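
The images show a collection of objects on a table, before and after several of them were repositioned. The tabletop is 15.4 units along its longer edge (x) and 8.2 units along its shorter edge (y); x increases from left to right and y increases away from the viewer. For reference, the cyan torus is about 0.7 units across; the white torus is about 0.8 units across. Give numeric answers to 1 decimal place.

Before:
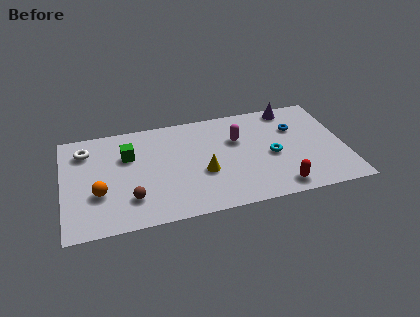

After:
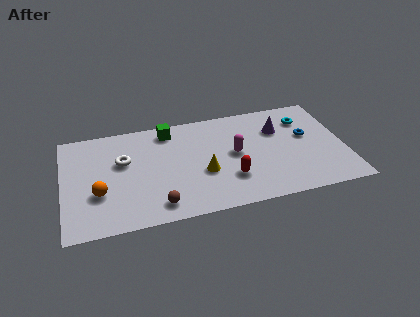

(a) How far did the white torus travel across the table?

2.4

From (1.3, 6.4) to (3.3, 5.1), the white torus covered √(2.0² + 1.3²) ≈ 2.4 units.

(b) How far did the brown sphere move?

1.6

The brown sphere was near (3.6, 2.1) before and (5.0, 1.3) after, so it travelled √(1.4² + 0.8²) ≈ 1.6 units.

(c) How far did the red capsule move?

2.9

The red capsule moved from about (11.6, 1.1) to (9.0, 2.4), a distance of √(2.6² + 1.3²) ≈ 2.9.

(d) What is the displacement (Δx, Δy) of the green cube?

(2.3, 1.5)

The green cube was at about (3.6, 5.5) and moved to about (5.9, 7.0).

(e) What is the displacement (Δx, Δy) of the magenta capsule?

(-0.2, -1.1)

From the two frames, the magenta capsule sits at roughly (9.6, 5.4) before and (9.4, 4.3) after.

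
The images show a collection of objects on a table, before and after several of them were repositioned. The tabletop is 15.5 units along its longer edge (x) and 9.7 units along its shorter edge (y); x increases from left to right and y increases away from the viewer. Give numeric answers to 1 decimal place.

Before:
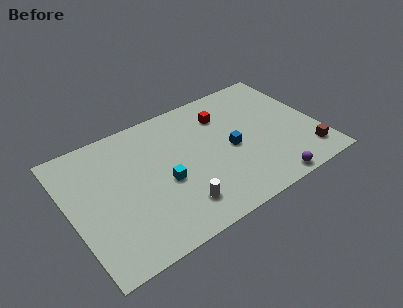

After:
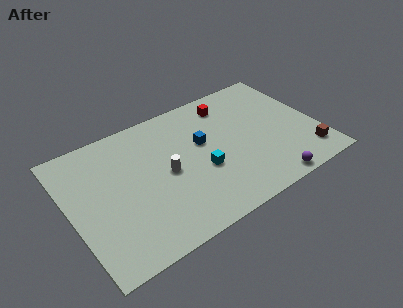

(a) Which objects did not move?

the brown cube and the purple sphere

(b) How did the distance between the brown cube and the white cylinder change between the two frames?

+0.8

The distance was about 8.2 in the first image and 9.0 in the second, so they moved 0.8 units further apart.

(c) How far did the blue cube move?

2.1

The blue cube was near (10.0, 4.5) before and (8.4, 5.8) after, so it travelled √(1.6² + 1.3²) ≈ 2.1 units.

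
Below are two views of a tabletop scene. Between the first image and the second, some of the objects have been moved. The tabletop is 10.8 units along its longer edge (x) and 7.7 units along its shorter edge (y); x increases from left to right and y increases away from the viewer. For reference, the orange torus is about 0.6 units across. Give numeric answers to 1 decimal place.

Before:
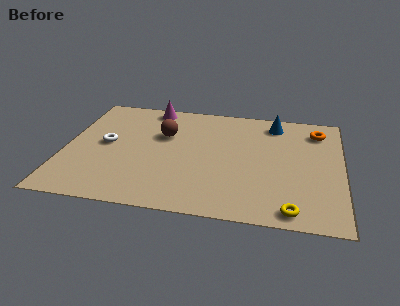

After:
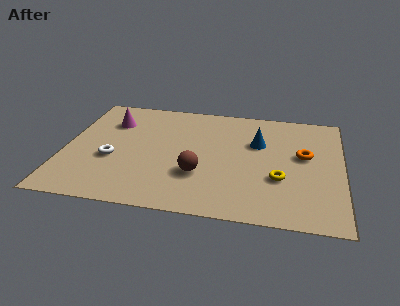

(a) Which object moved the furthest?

the brown sphere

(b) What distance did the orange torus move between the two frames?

1.9

The orange torus moved from about (9.8, 6.2) to (9.3, 4.4), a distance of √(0.5² + 1.8²) ≈ 1.9.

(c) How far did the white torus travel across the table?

1.0

The white torus was near (1.6, 4.0) before and (1.9, 3.0) after, so it travelled √(0.3² + 1.0²) ≈ 1.0 units.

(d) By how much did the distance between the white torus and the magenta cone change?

-0.7

Before: roughly 3.3 units apart; after: 2.6. That's 0.7 units closer together.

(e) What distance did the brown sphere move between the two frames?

2.9

The brown sphere moved from about (3.8, 5.0) to (5.3, 2.5), a distance of √(1.5² + 2.5²) ≈ 2.9.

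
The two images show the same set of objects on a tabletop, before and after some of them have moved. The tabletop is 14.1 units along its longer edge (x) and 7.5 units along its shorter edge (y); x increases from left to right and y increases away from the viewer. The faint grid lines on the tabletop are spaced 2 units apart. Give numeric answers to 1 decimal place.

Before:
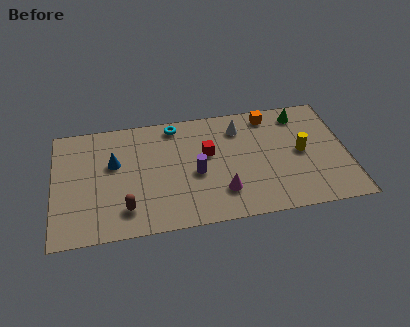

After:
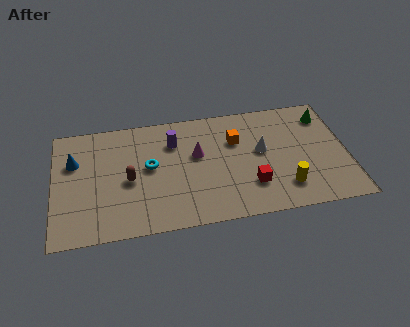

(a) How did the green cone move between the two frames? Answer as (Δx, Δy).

(1.2, -0.3)

The green cone started near (12.0, 6.3) and ended near (13.2, 6.0).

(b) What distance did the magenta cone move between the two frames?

2.8

The magenta cone was near (8.0, 1.9) before and (6.9, 4.5) after, so it travelled √(1.1² + 2.6²) ≈ 2.8 units.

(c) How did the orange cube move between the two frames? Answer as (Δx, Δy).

(-1.7, -1.4)

The orange cube started near (10.5, 6.5) and ended near (8.8, 5.1).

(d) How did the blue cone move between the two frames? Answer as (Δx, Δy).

(-1.9, 0.4)

The blue cone started near (2.9, 4.6) and ended near (1.0, 5.0).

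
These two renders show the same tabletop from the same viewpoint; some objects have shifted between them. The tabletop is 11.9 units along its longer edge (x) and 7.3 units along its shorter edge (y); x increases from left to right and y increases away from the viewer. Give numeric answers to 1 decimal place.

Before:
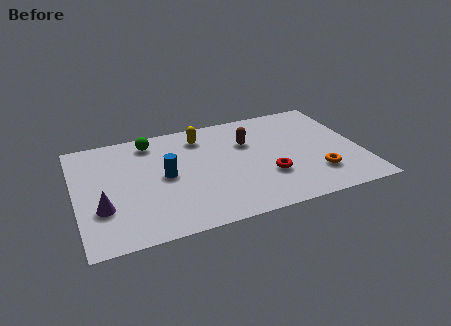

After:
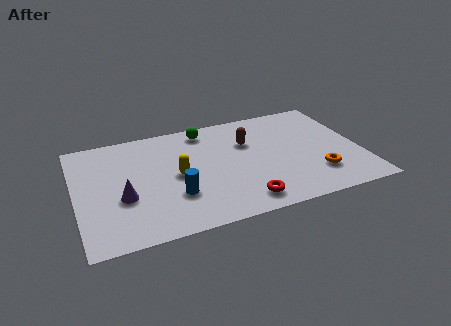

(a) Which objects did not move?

the brown capsule and the orange torus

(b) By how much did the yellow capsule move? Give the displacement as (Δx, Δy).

(-1.2, -2.3)

The yellow capsule started near (5.4, 5.9) and ended near (4.2, 3.6).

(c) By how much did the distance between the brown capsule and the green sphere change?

-2.0

Before: roughly 4.2 units apart; after: 2.2. That's 2.0 units closer together.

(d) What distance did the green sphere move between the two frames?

2.3

The green sphere was near (3.3, 6.2) before and (5.6, 6.3) after, so it travelled √(2.3² + 0.1²) ≈ 2.3 units.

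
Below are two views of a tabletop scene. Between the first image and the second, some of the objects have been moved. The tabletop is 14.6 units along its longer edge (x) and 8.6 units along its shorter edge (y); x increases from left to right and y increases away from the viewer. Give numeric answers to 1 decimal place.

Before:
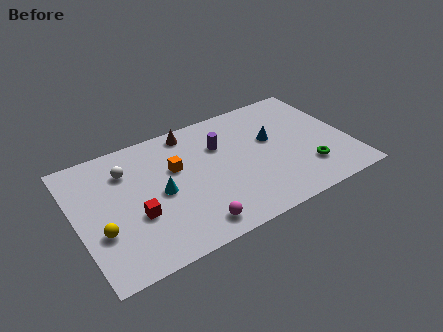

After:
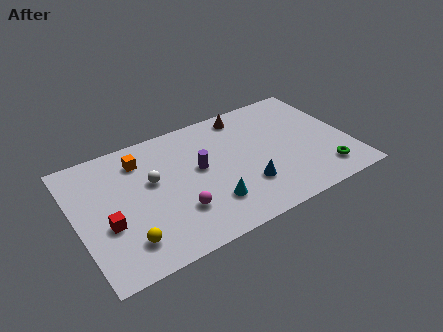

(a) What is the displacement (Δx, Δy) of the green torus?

(0.8, -0.6)

From the two frames, the green torus sits at roughly (12.1, 2.2) before and (12.9, 1.6) after.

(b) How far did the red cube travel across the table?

1.5

The red cube was near (3.0, 3.2) before and (1.5, 3.3) after, so it travelled √(1.5² + 0.1²) ≈ 1.5 units.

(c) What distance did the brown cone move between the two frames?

3.0

The brown cone was near (6.5, 7.6) before and (9.5, 7.5) after, so it travelled √(3.0² + 0.1²) ≈ 3.0 units.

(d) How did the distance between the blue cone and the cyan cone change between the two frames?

-4.3

They were about 6.3 units apart before and 2.0 after — 4.3 units closer together.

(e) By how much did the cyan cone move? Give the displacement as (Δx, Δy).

(2.4, -1.9)

From the two frames, the cyan cone sits at roughly (4.4, 4.1) before and (6.8, 2.2) after.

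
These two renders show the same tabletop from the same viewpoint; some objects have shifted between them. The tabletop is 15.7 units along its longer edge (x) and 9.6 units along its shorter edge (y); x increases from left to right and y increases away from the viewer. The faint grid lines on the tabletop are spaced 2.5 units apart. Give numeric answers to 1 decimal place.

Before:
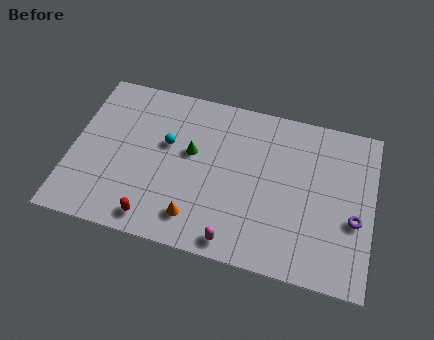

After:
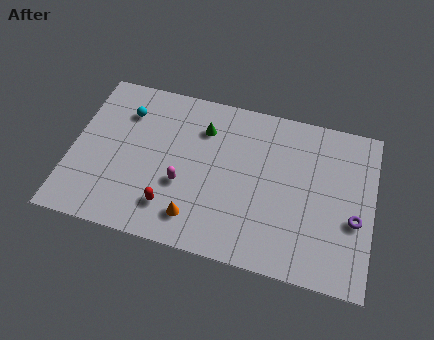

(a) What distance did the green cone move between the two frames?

1.7

The green cone was near (6.2, 5.6) before and (6.7, 7.2) after, so it travelled √(0.5² + 1.6²) ≈ 1.7 units.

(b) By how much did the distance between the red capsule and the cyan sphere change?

+1.2

Before: roughly 4.6 units apart; after: 5.8. That's 1.2 units further apart.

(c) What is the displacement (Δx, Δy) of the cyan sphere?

(-2.3, 1.4)

The cyan sphere was at about (4.9, 5.8) and moved to about (2.6, 7.2).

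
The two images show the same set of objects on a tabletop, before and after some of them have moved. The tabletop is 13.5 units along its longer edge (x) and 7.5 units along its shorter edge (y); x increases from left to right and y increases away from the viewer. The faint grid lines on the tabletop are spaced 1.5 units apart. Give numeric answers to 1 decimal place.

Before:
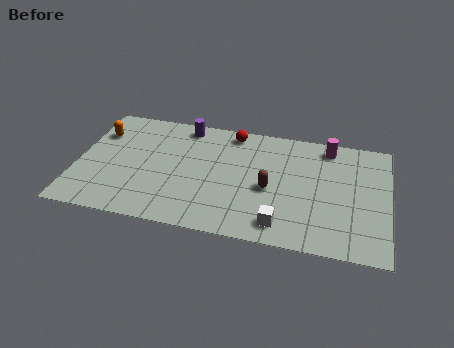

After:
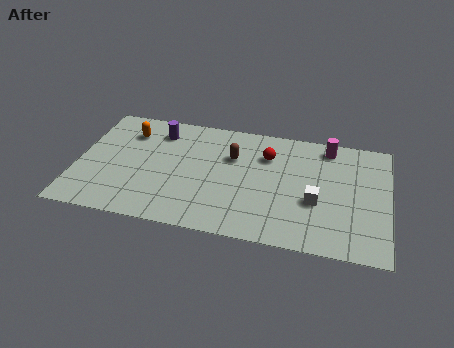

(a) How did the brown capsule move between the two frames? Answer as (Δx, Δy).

(-1.7, 1.7)

The brown capsule started near (8.4, 3.3) and ended near (6.7, 5.0).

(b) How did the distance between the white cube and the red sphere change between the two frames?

-2.6

The distance was about 5.9 in the first image and 3.3 in the second, so they moved 2.6 units closer together.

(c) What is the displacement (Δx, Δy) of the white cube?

(1.4, 1.7)

From the two frames, the white cube sits at roughly (9.0, 1.2) before and (10.4, 2.9) after.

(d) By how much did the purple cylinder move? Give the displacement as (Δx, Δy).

(-1.1, -0.6)

The purple cylinder was at about (4.5, 6.6) and moved to about (3.4, 6.0).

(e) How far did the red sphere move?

2.0

The red sphere moved from about (6.6, 6.6) to (8.2, 5.4), a distance of √(1.6² + 1.2²) ≈ 2.0.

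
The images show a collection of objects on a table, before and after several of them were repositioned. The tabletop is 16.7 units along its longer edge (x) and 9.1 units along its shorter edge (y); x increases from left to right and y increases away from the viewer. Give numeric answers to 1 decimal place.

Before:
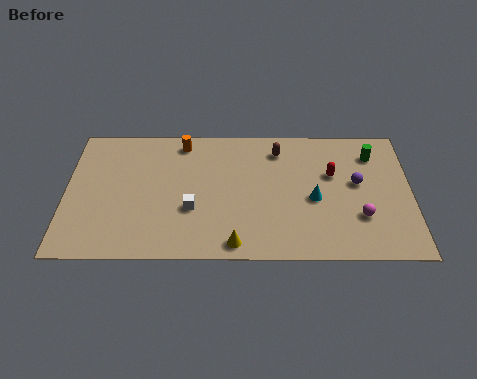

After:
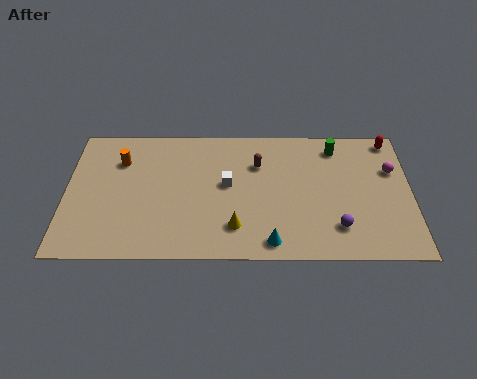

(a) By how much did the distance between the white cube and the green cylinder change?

-3.7

The distance was about 9.6 in the first image and 5.9 in the second, so they moved 3.7 units closer together.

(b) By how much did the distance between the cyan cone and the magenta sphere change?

+5.2

Before: roughly 2.5 units apart; after: 7.7. That's 5.2 units further apart.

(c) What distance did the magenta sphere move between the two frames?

3.6

The magenta sphere moved from about (14.2, 2.8) to (15.8, 6.0), a distance of √(1.6² + 3.2²) ≈ 3.6.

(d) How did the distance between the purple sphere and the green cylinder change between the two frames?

+3.3

The distance was about 2.2 in the first image and 5.5 in the second, so they moved 3.3 units further apart.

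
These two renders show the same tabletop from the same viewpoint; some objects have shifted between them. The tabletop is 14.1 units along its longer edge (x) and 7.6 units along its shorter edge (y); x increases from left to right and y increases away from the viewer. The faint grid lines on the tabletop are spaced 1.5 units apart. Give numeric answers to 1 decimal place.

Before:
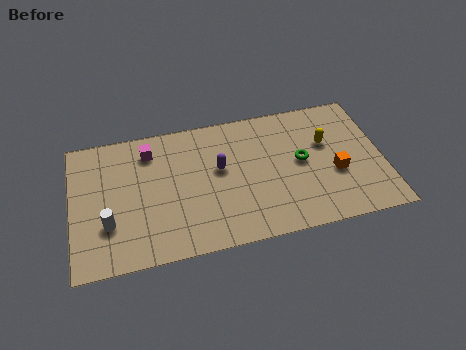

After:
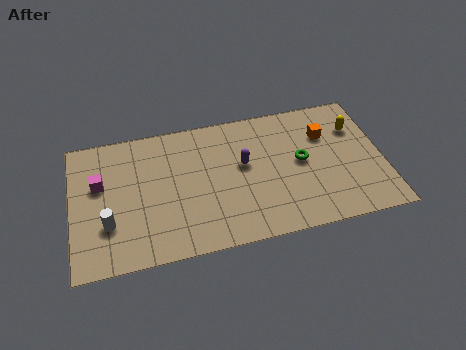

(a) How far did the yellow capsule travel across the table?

1.5

The yellow capsule moved from about (11.6, 4.8) to (13.0, 5.4), a distance of √(1.4² + 0.6²) ≈ 1.5.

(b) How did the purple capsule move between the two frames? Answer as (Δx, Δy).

(1.1, 0.0)

The purple capsule was at about (6.7, 4.4) and moved to about (7.8, 4.4).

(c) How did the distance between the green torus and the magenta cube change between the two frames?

+2.0

Before: roughly 7.1 units apart; after: 9.1. That's 2.0 units further apart.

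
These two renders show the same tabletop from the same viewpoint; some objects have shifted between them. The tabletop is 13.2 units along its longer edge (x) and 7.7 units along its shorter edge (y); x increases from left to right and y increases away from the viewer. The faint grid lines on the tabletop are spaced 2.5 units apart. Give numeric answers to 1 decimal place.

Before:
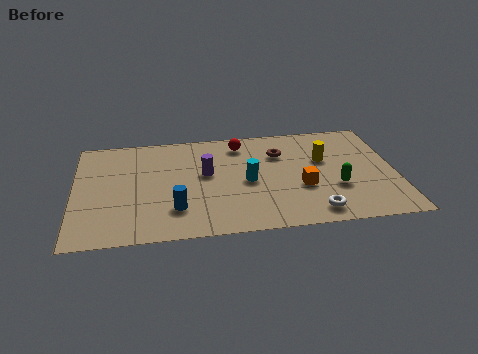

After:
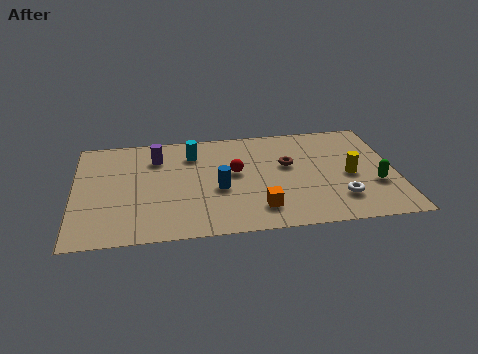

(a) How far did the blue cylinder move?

2.2

The blue cylinder moved from about (4.1, 2.0) to (5.9, 3.2), a distance of √(1.8² + 1.2²) ≈ 2.2.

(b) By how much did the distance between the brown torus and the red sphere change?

+0.4

The distance was about 1.8 in the first image and 2.2 in the second, so they moved 0.4 units further apart.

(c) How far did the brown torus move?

0.9

From (8.5, 5.5) to (8.8, 4.6), the brown torus covered √(0.3² + 0.9²) ≈ 0.9 units.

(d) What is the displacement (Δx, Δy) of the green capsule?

(1.6, 0.0)

The green capsule started near (10.7, 2.7) and ended near (12.3, 2.7).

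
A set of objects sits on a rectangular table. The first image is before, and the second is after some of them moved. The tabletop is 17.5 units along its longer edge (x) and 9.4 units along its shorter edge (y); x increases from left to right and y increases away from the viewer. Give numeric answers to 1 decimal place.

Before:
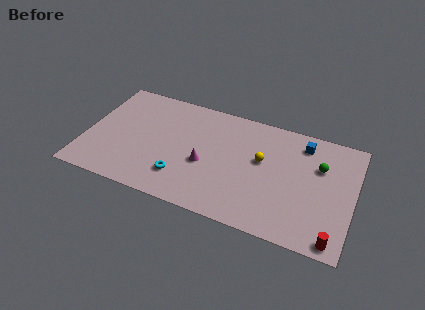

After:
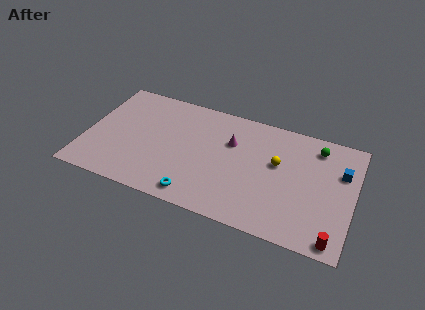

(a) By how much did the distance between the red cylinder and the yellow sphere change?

-0.6

They were about 6.8 units apart before and 6.2 after — 0.6 units closer together.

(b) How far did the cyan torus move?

1.6

From (6.5, 2.3) to (7.6, 1.2), the cyan torus covered √(1.1² + 1.1²) ≈ 1.6 units.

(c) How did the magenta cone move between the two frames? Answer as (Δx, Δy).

(1.5, 2.4)

The magenta cone was at about (7.9, 3.9) and moved to about (9.4, 6.3).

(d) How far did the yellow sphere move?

1.0

From (11.5, 5.5) to (12.5, 5.6), the yellow sphere covered √(1.0² + 0.1²) ≈ 1.0 units.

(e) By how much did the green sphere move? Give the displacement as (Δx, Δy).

(-0.3, 1.5)

The green sphere started near (15.2, 6.3) and ended near (14.9, 7.8).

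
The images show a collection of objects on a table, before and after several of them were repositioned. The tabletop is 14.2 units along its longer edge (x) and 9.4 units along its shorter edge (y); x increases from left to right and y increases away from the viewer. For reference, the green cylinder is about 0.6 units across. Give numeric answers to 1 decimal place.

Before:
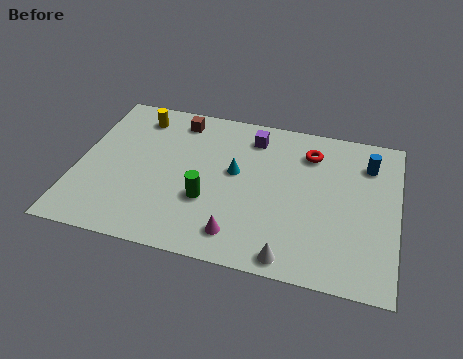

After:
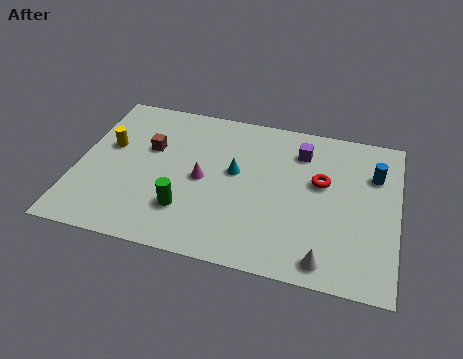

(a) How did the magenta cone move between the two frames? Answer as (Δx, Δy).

(-1.8, 2.9)

From the two frames, the magenta cone sits at roughly (7.4, 1.6) before and (5.6, 4.5) after.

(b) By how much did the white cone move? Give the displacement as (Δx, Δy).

(1.5, 0.2)

The white cone started near (9.7, 0.9) and ended near (11.2, 1.1).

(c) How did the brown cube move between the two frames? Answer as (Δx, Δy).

(-1.1, -2.1)

From the two frames, the brown cube sits at roughly (4.2, 8.0) before and (3.1, 5.9) after.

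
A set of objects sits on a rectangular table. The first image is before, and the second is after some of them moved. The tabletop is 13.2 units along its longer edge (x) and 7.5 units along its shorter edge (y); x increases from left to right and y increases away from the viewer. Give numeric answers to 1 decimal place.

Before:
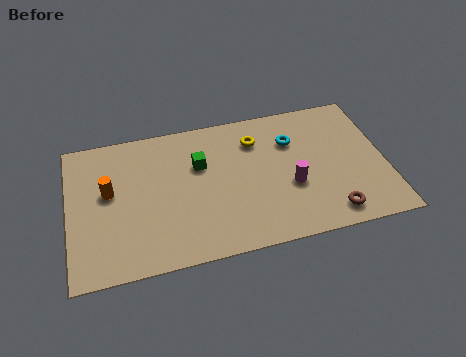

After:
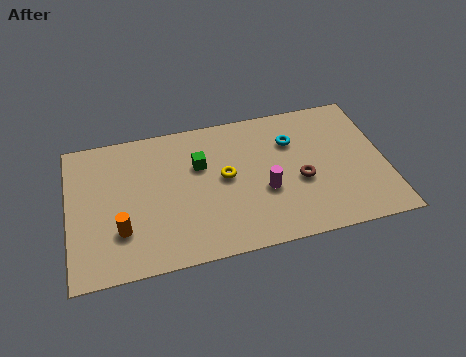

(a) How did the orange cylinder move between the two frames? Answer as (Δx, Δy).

(0.4, -2.1)

From the two frames, the orange cylinder sits at roughly (1.7, 4.3) before and (2.1, 2.2) after.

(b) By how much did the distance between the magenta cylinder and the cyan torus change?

+0.3

Before: roughly 2.4 units apart; after: 2.7. That's 0.3 units further apart.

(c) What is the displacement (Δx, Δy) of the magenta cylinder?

(-1.1, 0.0)

The magenta cylinder started near (9.2, 2.9) and ended near (8.1, 2.9).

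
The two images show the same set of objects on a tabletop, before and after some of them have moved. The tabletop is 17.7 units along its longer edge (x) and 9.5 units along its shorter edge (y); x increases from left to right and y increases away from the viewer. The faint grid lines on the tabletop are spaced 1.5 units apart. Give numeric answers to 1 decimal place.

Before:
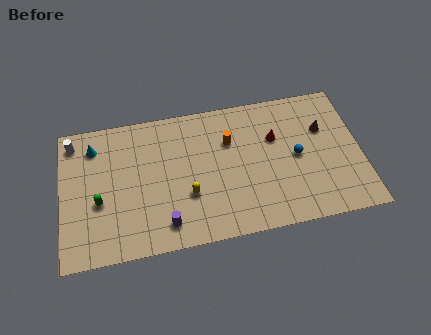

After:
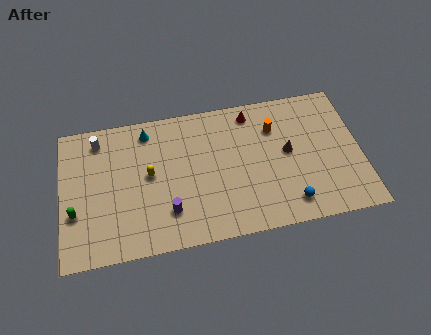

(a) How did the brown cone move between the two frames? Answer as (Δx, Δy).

(-2.2, -1.2)

The brown cone was at about (15.6, 6.3) and moved to about (13.4, 5.1).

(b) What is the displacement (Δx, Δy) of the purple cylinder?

(0.2, 0.8)

From the two frames, the purple cylinder sits at roughly (6.0, 1.6) before and (6.2, 2.4) after.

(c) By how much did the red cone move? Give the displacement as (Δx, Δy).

(-1.3, 2.0)

From the two frames, the red cone sits at roughly (12.7, 6.2) before and (11.4, 8.2) after.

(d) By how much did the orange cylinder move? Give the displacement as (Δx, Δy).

(2.7, 0.4)

The orange cylinder was at about (10.0, 6.5) and moved to about (12.7, 6.9).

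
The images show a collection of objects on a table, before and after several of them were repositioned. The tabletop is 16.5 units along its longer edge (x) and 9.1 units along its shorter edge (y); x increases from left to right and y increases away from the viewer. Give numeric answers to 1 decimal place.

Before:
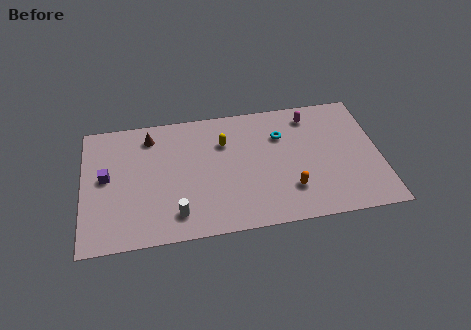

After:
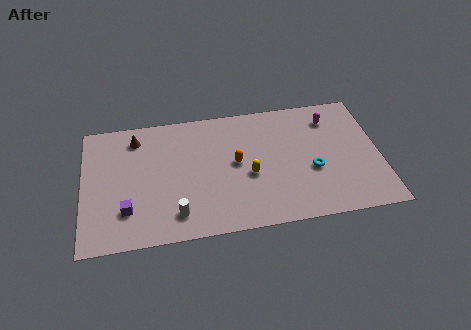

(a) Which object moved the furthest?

the orange capsule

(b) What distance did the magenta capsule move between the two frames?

1.2

From (12.8, 7.6) to (13.9, 7.2), the magenta capsule covered √(1.1² + 0.4²) ≈ 1.2 units.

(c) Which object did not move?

the white cylinder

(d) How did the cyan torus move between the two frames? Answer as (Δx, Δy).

(1.6, -2.8)

The cyan torus started near (11.1, 6.4) and ended near (12.7, 3.6).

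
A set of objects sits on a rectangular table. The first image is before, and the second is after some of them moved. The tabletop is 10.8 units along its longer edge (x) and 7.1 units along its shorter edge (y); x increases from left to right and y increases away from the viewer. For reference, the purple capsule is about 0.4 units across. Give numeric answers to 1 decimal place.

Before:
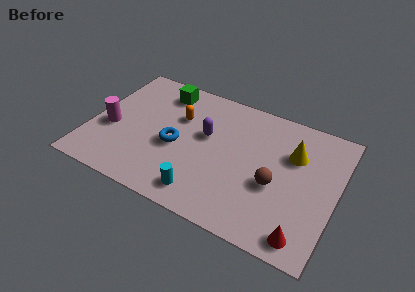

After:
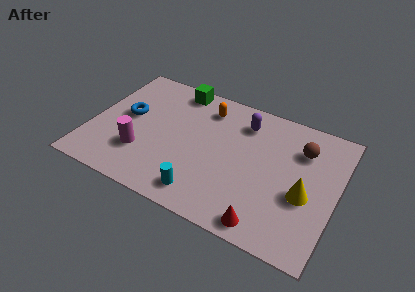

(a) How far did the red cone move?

1.6

From (9.7, 0.9) to (8.1, 0.8), the red cone covered √(1.6² + 0.1²) ≈ 1.6 units.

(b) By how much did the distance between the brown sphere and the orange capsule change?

-0.5

They were about 4.8 units apart before and 4.3 after — 0.5 units closer together.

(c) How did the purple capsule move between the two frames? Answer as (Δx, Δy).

(1.5, 1.4)

The purple capsule started near (5.0, 4.2) and ended near (6.5, 5.6).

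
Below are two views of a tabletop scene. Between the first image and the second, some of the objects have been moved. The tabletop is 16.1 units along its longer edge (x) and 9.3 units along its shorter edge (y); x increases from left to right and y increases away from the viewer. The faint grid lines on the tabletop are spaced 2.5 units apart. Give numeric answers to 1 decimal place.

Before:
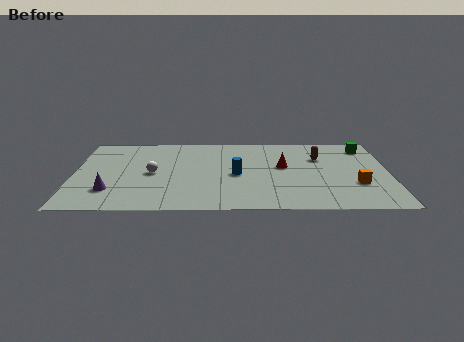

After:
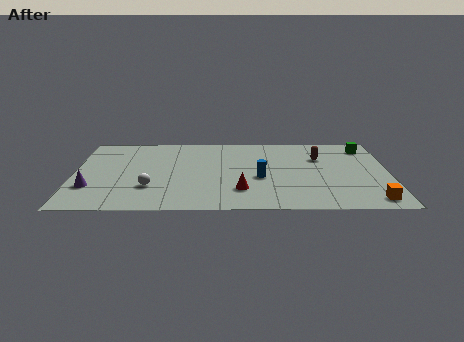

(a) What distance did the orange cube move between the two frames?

2.0

The orange cube moved from about (14.4, 3.1) to (15.1, 1.2), a distance of √(0.7² + 1.9²) ≈ 2.0.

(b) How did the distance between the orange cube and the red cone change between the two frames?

+2.4

The distance was about 4.3 in the first image and 6.7 in the second, so they moved 2.4 units further apart.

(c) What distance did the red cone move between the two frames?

3.6

The red cone moved from about (10.7, 5.3) to (8.5, 2.4), a distance of √(2.2² + 2.9²) ≈ 3.6.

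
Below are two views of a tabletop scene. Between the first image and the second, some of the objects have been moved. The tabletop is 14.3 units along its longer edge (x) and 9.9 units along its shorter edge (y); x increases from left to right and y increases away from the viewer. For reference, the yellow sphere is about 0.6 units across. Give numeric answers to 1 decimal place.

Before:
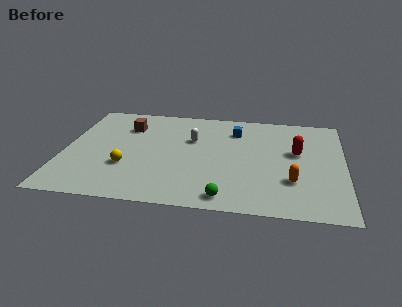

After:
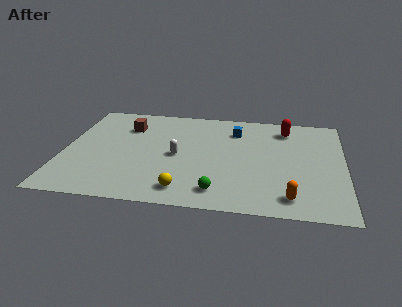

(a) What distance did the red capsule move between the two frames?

2.4

The red capsule moved from about (11.9, 5.8) to (11.3, 8.1), a distance of √(0.6² + 2.3²) ≈ 2.4.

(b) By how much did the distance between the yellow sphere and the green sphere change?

-3.9

The distance was about 5.6 in the first image and 1.7 in the second, so they moved 3.9 units closer together.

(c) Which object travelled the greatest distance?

the yellow sphere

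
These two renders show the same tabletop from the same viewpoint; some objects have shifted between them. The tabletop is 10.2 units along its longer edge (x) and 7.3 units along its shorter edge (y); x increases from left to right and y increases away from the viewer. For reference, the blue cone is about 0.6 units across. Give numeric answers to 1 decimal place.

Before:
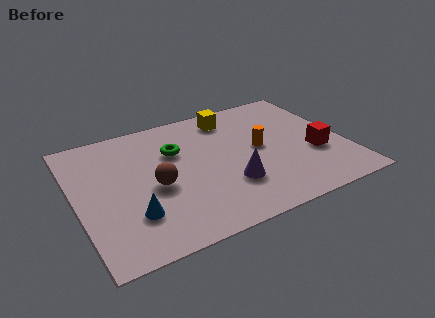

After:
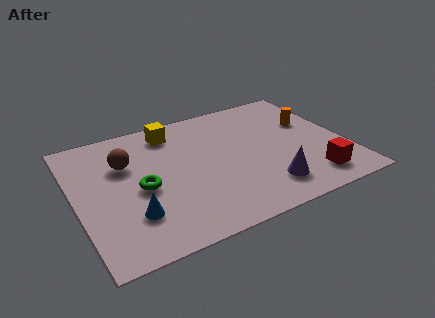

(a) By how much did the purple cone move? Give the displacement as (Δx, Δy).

(1.3, -0.7)

From the two frames, the purple cone sits at roughly (5.6, 2.2) before and (6.9, 1.5) after.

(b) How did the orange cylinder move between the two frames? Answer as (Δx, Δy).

(2.1, 0.8)

From the two frames, the orange cylinder sits at roughly (7.0, 3.8) before and (9.1, 4.6) after.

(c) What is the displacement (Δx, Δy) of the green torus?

(-1.5, -1.6)

The green torus was at about (3.9, 4.9) and moved to about (2.4, 3.3).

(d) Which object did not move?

the blue cone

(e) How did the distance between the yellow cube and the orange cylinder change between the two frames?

+3.0

Before: roughly 2.4 units apart; after: 5.4. That's 3.0 units further apart.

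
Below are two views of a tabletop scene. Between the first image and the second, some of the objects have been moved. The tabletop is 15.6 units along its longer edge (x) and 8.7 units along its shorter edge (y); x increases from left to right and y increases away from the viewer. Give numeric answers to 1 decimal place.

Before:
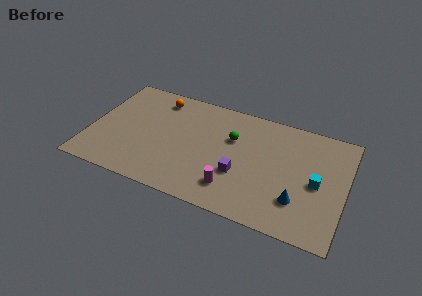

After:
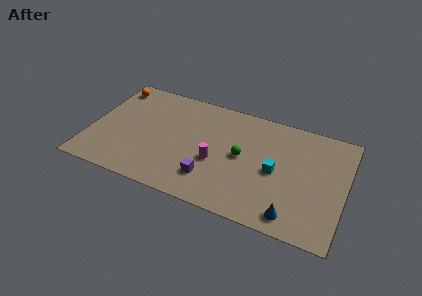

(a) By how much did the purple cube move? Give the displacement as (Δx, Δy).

(-1.7, -1.0)

The purple cube was at about (9.3, 3.1) and moved to about (7.6, 2.1).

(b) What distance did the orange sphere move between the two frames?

2.9

The orange sphere was near (3.8, 7.3) before and (0.9, 7.4) after, so it travelled √(2.9² + 0.1²) ≈ 2.9 units.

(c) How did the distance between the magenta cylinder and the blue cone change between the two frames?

+1.5

Before: roughly 3.9 units apart; after: 5.4. That's 1.5 units further apart.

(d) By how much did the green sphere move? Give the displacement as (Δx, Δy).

(0.7, -1.2)

The green sphere was at about (8.6, 5.7) and moved to about (9.3, 4.5).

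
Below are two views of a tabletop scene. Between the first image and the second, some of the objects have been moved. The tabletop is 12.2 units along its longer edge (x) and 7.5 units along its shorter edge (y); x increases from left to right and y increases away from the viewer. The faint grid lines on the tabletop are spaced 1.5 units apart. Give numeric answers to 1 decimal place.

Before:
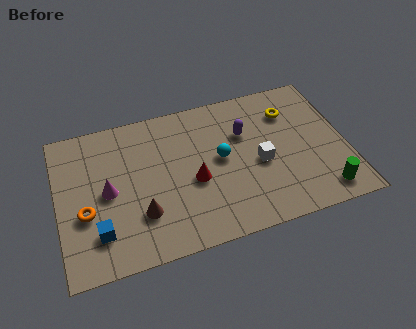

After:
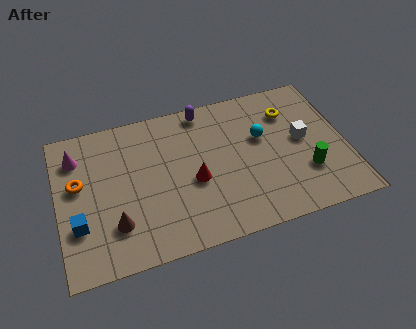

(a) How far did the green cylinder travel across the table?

1.3

The green cylinder was near (11.0, 1.1) before and (10.4, 2.3) after, so it travelled √(0.6² + 1.2²) ≈ 1.3 units.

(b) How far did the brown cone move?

1.1

The brown cone was near (3.4, 2.2) before and (2.3, 2.0) after, so it travelled √(1.1² + 0.2²) ≈ 1.1 units.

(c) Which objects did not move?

the yellow torus and the red cone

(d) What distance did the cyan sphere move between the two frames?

1.9

The cyan sphere moved from about (6.9, 4.0) to (8.7, 4.6), a distance of √(1.8² + 0.6²) ≈ 1.9.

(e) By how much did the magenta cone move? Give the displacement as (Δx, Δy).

(-1.2, 2.1)

From the two frames, the magenta cone sits at roughly (2.1, 3.7) before and (0.9, 5.8) after.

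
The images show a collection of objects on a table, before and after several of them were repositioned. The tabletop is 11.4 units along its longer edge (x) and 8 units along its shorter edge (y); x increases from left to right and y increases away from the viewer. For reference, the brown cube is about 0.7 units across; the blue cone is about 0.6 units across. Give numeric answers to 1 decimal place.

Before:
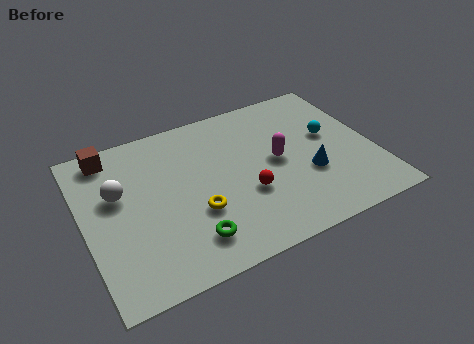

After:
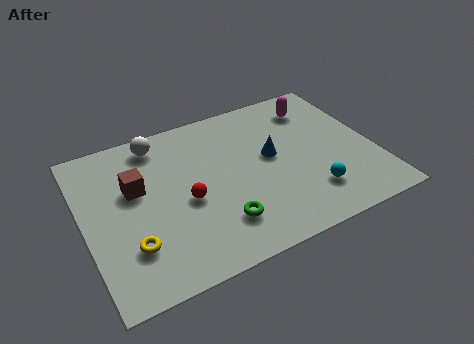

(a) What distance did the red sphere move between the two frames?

2.4

From (6.2, 2.9) to (3.9, 3.5), the red sphere covered √(2.3² + 0.6²) ≈ 2.4 units.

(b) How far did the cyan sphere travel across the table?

3.0

The cyan sphere moved from about (9.8, 4.6) to (8.6, 1.9), a distance of √(1.2² + 2.7²) ≈ 3.0.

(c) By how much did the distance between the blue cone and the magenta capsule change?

+1.3

They were about 1.6 units apart before and 2.9 after — 1.3 units further apart.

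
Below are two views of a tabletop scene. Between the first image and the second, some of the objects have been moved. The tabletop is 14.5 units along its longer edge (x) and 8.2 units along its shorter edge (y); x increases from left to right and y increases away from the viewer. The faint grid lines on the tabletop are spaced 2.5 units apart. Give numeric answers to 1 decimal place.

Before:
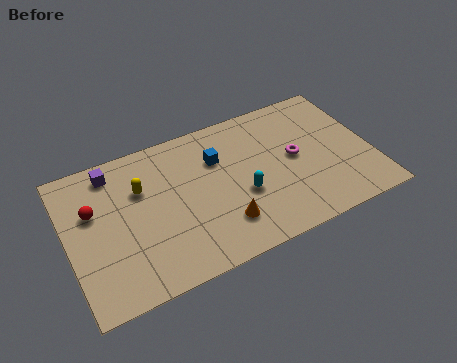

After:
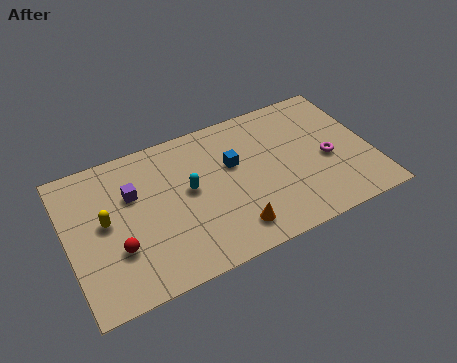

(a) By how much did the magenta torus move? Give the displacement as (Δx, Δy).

(1.5, -0.7)

The magenta torus was at about (10.9, 4.3) and moved to about (12.4, 3.6).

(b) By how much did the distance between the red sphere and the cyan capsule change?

-3.2

The distance was about 7.2 in the first image and 4.0 in the second, so they moved 3.2 units closer together.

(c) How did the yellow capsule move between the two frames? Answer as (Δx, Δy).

(-1.8, -1.1)

From the two frames, the yellow capsule sits at roughly (3.6, 5.5) before and (1.8, 4.4) after.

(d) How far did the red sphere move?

2.7

The red sphere moved from about (1.3, 5.2) to (2.2, 2.7), a distance of √(0.9² + 2.5²) ≈ 2.7.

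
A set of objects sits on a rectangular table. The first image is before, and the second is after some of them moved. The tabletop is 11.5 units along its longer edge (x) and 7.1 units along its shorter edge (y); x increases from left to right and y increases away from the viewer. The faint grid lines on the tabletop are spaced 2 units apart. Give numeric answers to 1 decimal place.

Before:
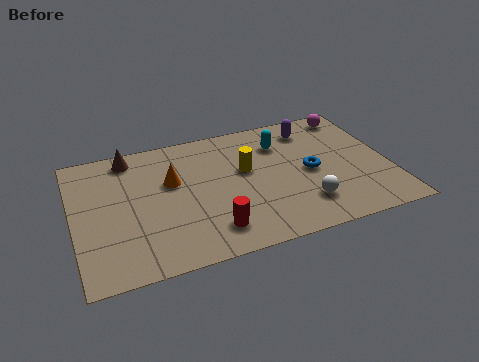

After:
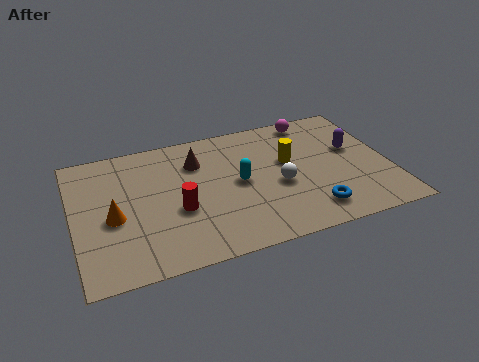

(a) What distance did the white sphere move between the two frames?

1.5

The white sphere was near (8.2, 1.7) before and (7.4, 3.0) after, so it travelled √(0.8² + 1.3²) ≈ 1.5 units.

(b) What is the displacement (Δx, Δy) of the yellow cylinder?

(1.6, 0.0)

The yellow cylinder was at about (6.3, 4.2) and moved to about (7.9, 4.2).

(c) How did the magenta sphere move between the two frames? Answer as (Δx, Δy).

(-1.5, 0.1)

The magenta sphere started near (10.5, 6.2) and ended near (9.0, 6.3).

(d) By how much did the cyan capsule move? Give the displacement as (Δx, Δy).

(-1.7, -1.7)

The cyan capsule was at about (7.7, 5.3) and moved to about (6.0, 3.6).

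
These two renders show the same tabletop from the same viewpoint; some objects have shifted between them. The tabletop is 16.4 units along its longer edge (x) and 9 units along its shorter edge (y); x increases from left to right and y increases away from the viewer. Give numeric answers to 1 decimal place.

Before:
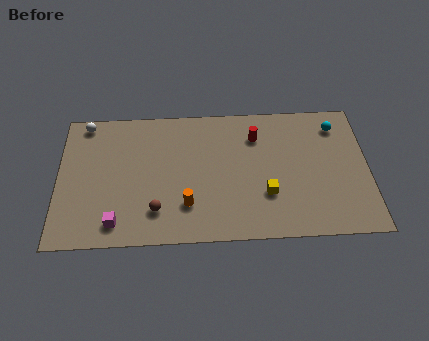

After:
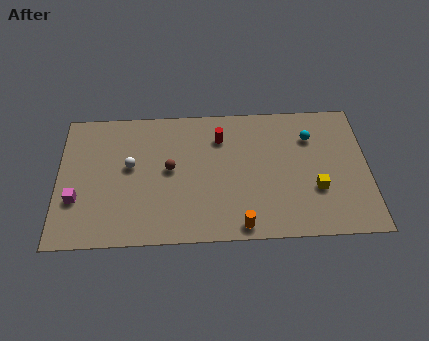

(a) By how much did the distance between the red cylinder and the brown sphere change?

-3.7

The distance was about 7.1 in the first image and 3.4 in the second, so they moved 3.7 units closer together.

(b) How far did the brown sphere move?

2.8

The brown sphere was near (5.2, 2.1) before and (5.9, 4.8) after, so it travelled √(0.7² + 2.7²) ≈ 2.8 units.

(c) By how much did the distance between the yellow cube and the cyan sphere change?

-2.3

Before: roughly 5.8 units apart; after: 3.5. That's 2.3 units closer together.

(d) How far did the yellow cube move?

2.6

From (11.0, 2.9) to (13.6, 3.1), the yellow cube covered √(2.6² + 0.2²) ≈ 2.6 units.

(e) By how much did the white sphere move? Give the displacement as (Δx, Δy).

(2.4, -3.0)

The white sphere started near (1.4, 8.1) and ended near (3.8, 5.1).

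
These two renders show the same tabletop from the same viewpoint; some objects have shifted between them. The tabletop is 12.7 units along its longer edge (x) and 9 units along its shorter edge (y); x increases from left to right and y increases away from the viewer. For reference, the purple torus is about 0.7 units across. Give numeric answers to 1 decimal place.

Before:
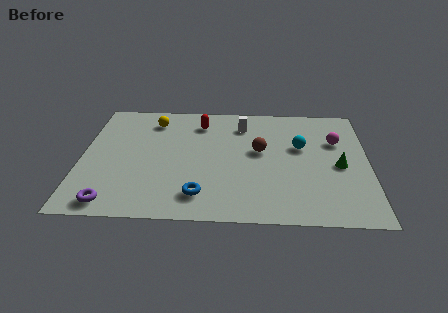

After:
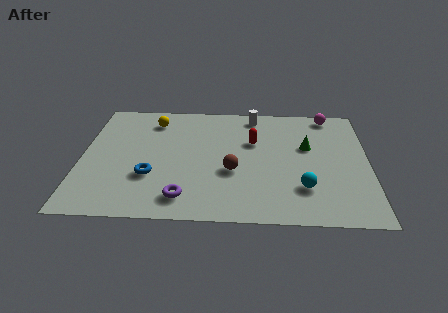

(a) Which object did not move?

the yellow sphere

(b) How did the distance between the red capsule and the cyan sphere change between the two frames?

-0.8

They were about 4.8 units apart before and 4.0 after — 0.8 units closer together.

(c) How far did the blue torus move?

2.6

The blue torus moved from about (5.3, 1.7) to (3.1, 3.0), a distance of √(2.2² + 1.3²) ≈ 2.6.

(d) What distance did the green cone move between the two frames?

2.0

The green cone moved from about (11.4, 4.1) to (10.0, 5.5), a distance of √(1.4² + 1.4²) ≈ 2.0.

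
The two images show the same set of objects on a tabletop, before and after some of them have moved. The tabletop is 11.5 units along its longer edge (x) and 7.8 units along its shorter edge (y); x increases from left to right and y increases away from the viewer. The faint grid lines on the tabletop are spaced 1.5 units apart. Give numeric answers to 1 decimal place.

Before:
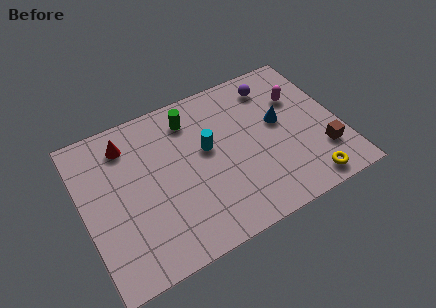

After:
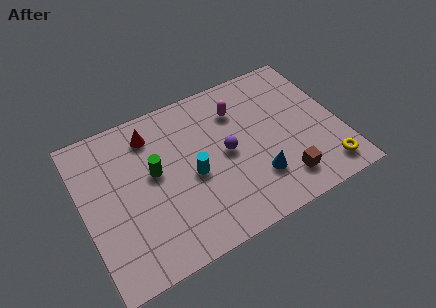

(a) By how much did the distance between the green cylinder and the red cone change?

-1.0

They were about 2.9 units apart before and 1.9 after — 1.0 units closer together.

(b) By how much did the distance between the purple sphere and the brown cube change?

-1.3

The distance was about 4.6 in the first image and 3.3 in the second, so they moved 1.3 units closer together.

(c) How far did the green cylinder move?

2.7

The green cylinder moved from about (5.1, 6.3) to (3.2, 4.4), a distance of √(1.9² + 1.9²) ≈ 2.7.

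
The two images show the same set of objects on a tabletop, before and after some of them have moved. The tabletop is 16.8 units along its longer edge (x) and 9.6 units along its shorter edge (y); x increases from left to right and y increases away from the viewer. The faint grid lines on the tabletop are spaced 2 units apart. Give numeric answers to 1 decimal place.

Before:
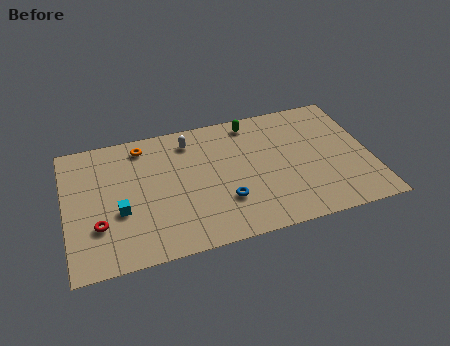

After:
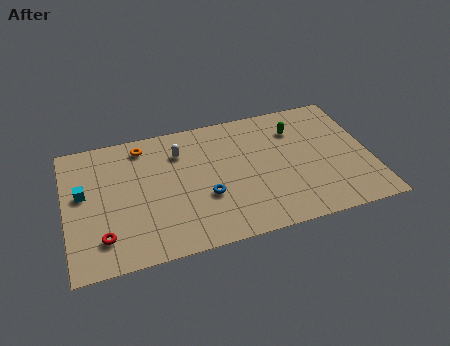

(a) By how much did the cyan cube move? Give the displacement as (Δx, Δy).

(-1.9, 1.8)

The cyan cube started near (2.9, 3.7) and ended near (1.0, 5.5).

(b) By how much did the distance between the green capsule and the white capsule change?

+3.0

They were about 3.5 units apart before and 6.5 after — 3.0 units further apart.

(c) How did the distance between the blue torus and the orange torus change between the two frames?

-1.1

The distance was about 6.8 in the first image and 5.7 in the second, so they moved 1.1 units closer together.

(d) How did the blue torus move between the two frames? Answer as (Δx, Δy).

(-1.0, 0.6)

The blue torus started near (8.6, 2.9) and ended near (7.6, 3.5).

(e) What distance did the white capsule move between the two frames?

0.9

From (7.0, 7.9) to (6.4, 7.2), the white capsule covered √(0.6² + 0.7²) ≈ 0.9 units.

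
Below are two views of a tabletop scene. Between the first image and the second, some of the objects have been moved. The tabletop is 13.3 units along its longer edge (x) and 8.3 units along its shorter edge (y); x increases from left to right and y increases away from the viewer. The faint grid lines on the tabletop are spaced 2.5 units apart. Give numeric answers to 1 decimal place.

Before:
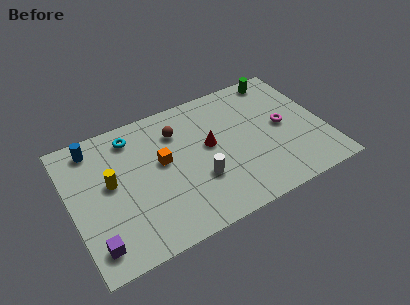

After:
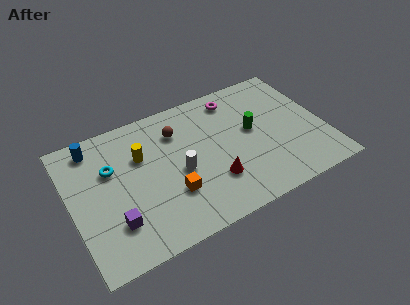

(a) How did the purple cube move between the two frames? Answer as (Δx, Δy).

(1.1, 0.8)

From the two frames, the purple cube sits at roughly (0.9, 1.4) before and (2.0, 2.2) after.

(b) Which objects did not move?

the brown sphere and the blue cylinder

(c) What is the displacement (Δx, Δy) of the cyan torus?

(-1.3, -1.5)

The cyan torus started near (3.5, 6.9) and ended near (2.2, 5.4).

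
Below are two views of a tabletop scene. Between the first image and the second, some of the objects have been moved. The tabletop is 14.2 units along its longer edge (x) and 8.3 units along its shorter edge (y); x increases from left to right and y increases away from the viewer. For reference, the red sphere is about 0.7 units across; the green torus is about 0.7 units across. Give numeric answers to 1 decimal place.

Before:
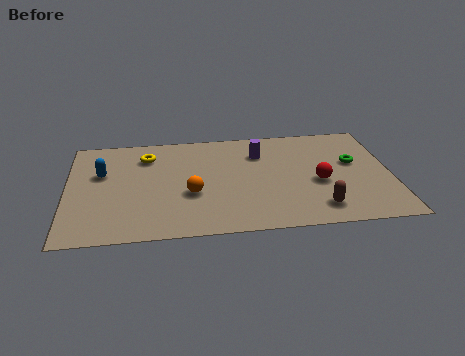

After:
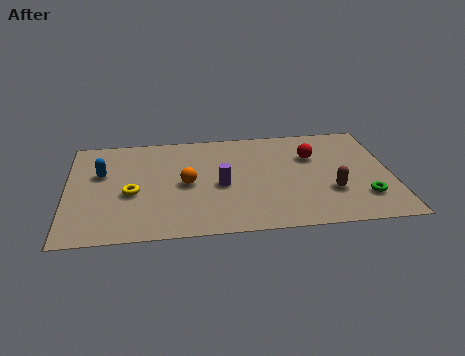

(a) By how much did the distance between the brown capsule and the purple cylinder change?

-0.3

They were about 5.2 units apart before and 4.9 after — 0.3 units closer together.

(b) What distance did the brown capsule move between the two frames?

1.3

The brown capsule moved from about (10.9, 1.5) to (11.5, 2.7), a distance of √(0.6² + 1.2²) ≈ 1.3.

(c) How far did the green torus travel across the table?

2.8

The green torus moved from about (12.6, 4.9) to (12.9, 2.1), a distance of √(0.3² + 2.8²) ≈ 2.8.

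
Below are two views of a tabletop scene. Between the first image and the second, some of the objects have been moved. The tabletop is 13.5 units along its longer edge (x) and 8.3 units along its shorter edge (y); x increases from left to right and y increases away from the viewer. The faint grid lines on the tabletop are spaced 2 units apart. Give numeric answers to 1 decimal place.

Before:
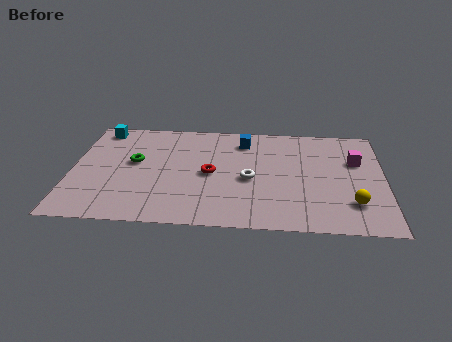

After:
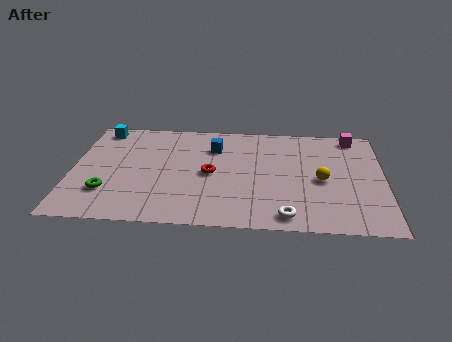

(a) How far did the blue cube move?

1.4

The blue cube was near (7.4, 6.7) before and (6.1, 6.1) after, so it travelled √(1.3² + 0.6²) ≈ 1.4 units.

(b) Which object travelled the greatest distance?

the white torus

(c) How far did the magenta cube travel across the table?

2.0

The magenta cube was near (12.3, 5.4) before and (12.2, 7.4) after, so it travelled √(0.1² + 2.0²) ≈ 2.0 units.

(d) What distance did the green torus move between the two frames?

2.6

The green torus was near (2.7, 4.7) before and (1.6, 2.3) after, so it travelled √(1.1² + 2.4²) ≈ 2.6 units.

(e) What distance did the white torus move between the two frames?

3.1

From (7.7, 3.7) to (9.3, 1.0), the white torus covered √(1.6² + 2.7²) ≈ 3.1 units.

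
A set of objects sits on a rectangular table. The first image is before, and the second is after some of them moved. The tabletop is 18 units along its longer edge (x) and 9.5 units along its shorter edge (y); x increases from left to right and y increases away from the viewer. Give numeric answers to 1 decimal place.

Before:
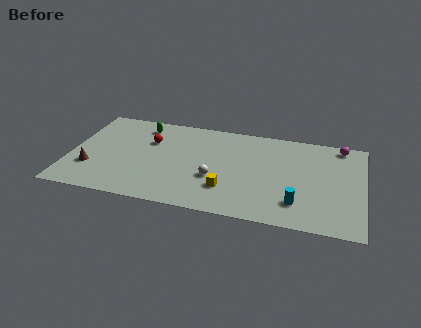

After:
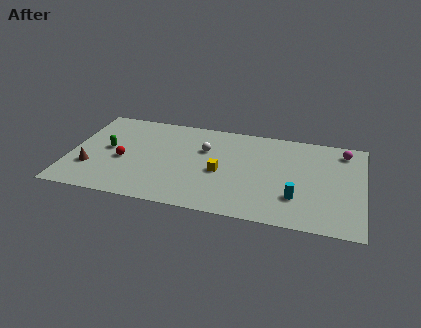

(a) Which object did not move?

the brown cone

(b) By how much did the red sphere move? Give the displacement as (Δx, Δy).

(-1.5, -2.3)

From the two frames, the red sphere sits at roughly (4.8, 6.4) before and (3.3, 4.1) after.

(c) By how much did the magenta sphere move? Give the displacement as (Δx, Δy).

(0.2, -0.5)

The magenta sphere was at about (16.5, 8.5) and moved to about (16.7, 8.0).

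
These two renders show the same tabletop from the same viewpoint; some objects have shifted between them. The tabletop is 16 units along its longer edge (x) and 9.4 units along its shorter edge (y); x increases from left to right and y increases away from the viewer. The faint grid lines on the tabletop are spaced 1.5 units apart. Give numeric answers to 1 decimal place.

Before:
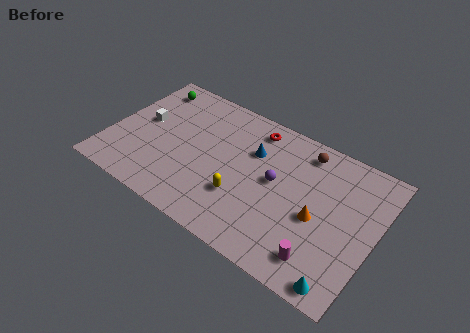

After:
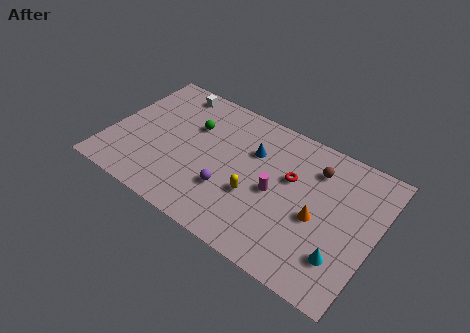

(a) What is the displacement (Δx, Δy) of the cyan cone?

(-0.3, 1.5)

From the two frames, the cyan cone sits at roughly (14.7, 0.9) before and (14.4, 2.4) after.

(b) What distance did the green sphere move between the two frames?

3.5

The green sphere was near (1.6, 7.9) before and (4.7, 6.3) after, so it travelled √(3.1² + 1.6²) ≈ 3.5 units.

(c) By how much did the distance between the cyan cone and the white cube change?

-0.8

The distance was about 13.6 in the first image and 12.8 in the second, so they moved 0.8 units closer together.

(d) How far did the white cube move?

3.3

The white cube moved from about (1.8, 5.2) to (3.0, 8.3), a distance of √(1.2² + 3.1²) ≈ 3.3.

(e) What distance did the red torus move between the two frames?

3.4

From (8.2, 8.0) to (10.8, 5.8), the red torus covered √(2.6² + 2.2²) ≈ 3.4 units.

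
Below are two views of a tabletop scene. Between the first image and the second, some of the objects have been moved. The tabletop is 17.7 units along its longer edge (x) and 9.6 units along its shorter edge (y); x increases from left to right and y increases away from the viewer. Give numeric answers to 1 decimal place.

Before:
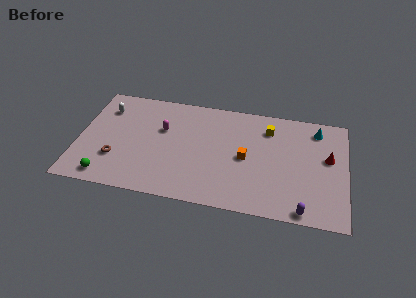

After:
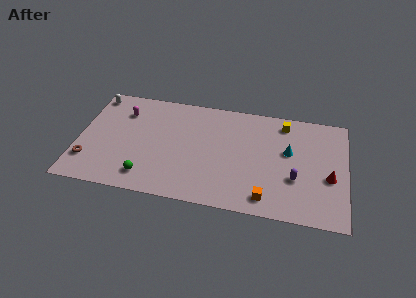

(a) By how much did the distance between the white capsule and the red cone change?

+1.4

Before: roughly 15.0 units apart; after: 16.4. That's 1.4 units further apart.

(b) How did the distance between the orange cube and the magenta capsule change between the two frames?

+5.6

They were about 5.8 units apart before and 11.4 after — 5.6 units further apart.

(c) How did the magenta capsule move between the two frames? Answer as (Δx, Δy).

(-2.7, 1.1)

The magenta capsule started near (5.5, 6.1) and ended near (2.8, 7.2).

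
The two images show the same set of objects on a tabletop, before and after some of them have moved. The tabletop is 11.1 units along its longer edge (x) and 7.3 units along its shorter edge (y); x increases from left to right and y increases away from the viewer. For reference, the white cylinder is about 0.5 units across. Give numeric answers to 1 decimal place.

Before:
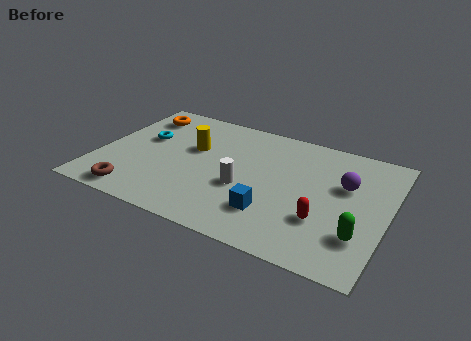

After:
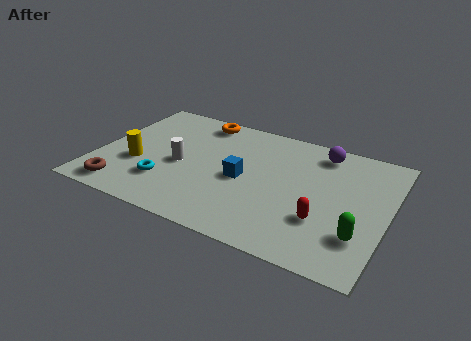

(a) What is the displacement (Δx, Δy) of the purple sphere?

(-1.1, 1.6)

From the two frames, the purple sphere sits at roughly (9.4, 4.6) before and (8.3, 6.2) after.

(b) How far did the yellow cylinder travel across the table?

2.6

From (3.5, 4.5) to (1.6, 2.7), the yellow cylinder covered √(1.9² + 1.8²) ≈ 2.6 units.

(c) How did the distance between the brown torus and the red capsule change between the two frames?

+0.5

The distance was about 7.1 in the first image and 7.6 in the second, so they moved 0.5 units further apart.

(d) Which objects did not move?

the green capsule and the red capsule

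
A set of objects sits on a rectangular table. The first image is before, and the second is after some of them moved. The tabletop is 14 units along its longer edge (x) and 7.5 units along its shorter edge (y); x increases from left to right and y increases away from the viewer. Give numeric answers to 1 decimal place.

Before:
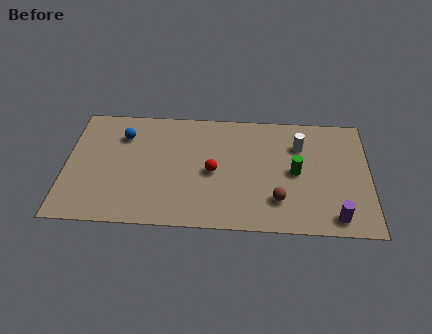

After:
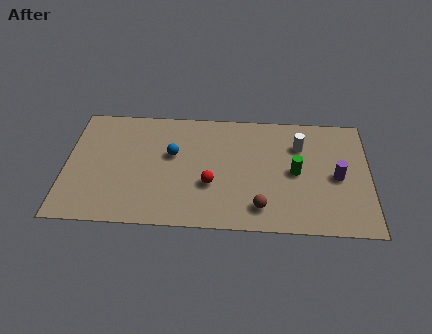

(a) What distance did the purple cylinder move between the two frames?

2.5

From (12.4, 1.0) to (12.5, 3.5), the purple cylinder covered √(0.1² + 2.5²) ≈ 2.5 units.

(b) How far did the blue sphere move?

2.5

The blue sphere was near (2.6, 5.6) before and (4.9, 4.5) after, so it travelled √(2.3² + 1.1²) ≈ 2.5 units.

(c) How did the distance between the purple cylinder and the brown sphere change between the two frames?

+1.3

They were about 2.8 units apart before and 4.1 after — 1.3 units further apart.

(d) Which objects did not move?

the white cylinder and the green cylinder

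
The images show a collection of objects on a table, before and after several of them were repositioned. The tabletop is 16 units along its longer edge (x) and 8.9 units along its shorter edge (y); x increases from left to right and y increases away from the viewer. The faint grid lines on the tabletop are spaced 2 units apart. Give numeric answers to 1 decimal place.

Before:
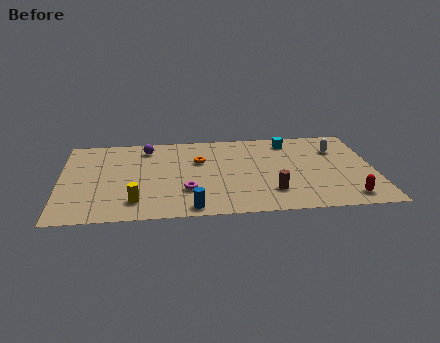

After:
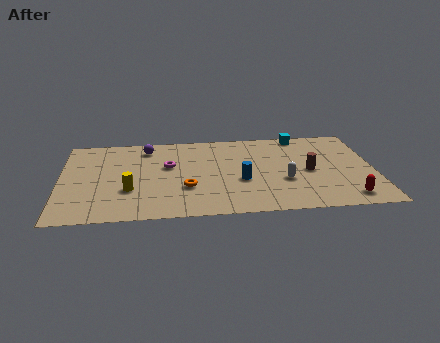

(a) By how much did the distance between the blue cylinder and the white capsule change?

-7.2

The distance was about 9.4 in the first image and 2.2 in the second, so they moved 7.2 units closer together.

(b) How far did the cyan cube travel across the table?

0.8

From (11.8, 7.5) to (12.4, 8.1), the cyan cube covered √(0.6² + 0.6²) ≈ 0.8 units.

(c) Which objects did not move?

the purple sphere and the red capsule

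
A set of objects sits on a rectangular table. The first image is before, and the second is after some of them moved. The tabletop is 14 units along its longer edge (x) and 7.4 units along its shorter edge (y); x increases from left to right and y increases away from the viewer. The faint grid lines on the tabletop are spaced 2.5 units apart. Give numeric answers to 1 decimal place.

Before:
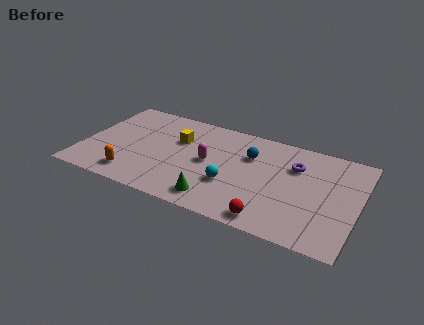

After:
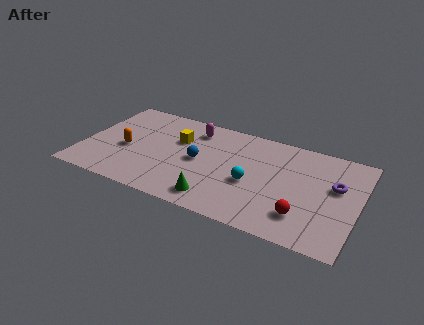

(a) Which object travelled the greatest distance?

the blue sphere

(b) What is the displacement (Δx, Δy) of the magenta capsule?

(-1.0, 2.2)

The magenta capsule was at about (6.4, 3.8) and moved to about (5.4, 6.0).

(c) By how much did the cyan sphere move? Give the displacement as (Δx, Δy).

(1.0, 0.5)

From the two frames, the cyan sphere sits at roughly (7.7, 2.6) before and (8.7, 3.1) after.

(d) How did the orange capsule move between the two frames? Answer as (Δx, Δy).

(-0.6, 1.9)

The orange capsule was at about (2.8, 1.3) and moved to about (2.2, 3.2).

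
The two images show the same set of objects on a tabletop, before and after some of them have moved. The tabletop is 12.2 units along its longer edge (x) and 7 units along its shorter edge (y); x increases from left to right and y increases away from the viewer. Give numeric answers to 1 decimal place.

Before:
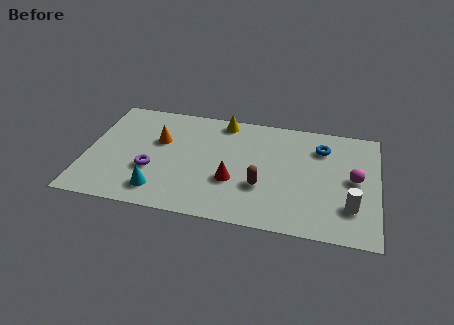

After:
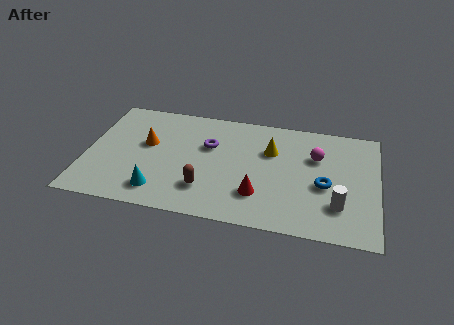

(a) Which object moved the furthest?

the purple torus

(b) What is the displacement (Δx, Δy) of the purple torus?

(2.3, 2.0)

The purple torus was at about (2.8, 2.5) and moved to about (5.1, 4.5).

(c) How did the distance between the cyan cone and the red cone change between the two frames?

+0.9

They were about 3.2 units apart before and 4.1 after — 0.9 units further apart.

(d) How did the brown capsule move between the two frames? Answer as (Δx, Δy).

(-2.3, -0.6)

The brown capsule was at about (7.4, 2.4) and moved to about (5.1, 1.8).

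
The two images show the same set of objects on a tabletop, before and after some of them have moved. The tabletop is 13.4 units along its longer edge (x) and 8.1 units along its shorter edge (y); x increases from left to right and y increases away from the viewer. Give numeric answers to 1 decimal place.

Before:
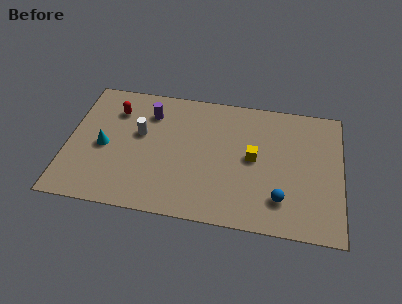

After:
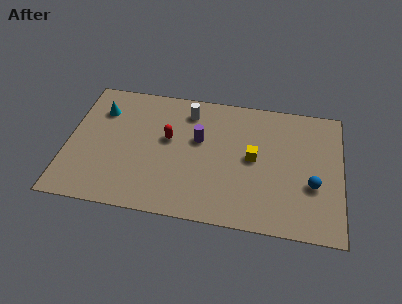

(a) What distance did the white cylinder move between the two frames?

2.9

From (3.5, 4.8) to (5.8, 6.6), the white cylinder covered √(2.3² + 1.8²) ≈ 2.9 units.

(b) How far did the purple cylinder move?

2.8

From (3.9, 6.2) to (6.4, 4.9), the purple cylinder covered √(2.5² + 1.3²) ≈ 2.8 units.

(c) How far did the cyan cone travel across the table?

2.3

From (1.8, 3.7) to (1.5, 6.0), the cyan cone covered √(0.3² + 2.3²) ≈ 2.3 units.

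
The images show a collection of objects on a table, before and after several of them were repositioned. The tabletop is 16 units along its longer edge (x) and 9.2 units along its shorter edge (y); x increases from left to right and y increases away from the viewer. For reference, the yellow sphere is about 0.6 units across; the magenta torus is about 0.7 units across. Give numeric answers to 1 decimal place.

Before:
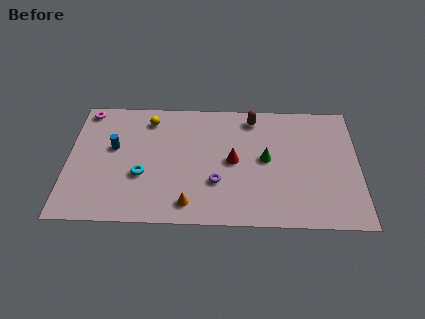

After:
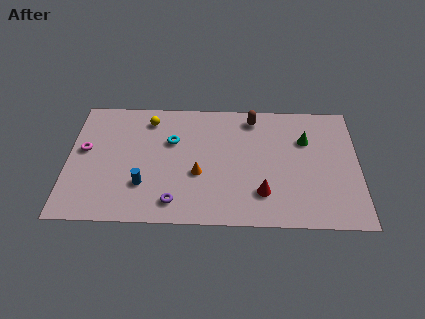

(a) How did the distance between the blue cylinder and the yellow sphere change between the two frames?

+2.0

They were about 2.9 units apart before and 4.9 after — 2.0 units further apart.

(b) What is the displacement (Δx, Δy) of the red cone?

(1.6, -2.3)

From the two frames, the red cone sits at roughly (9.1, 4.6) before and (10.7, 2.3) after.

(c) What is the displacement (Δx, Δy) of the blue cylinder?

(1.7, -2.7)

From the two frames, the blue cylinder sits at roughly (2.5, 5.4) before and (4.2, 2.7) after.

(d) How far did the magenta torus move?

3.0

The magenta torus moved from about (0.9, 8.2) to (0.9, 5.2), a distance of √(0.0² + 3.0²) ≈ 3.0.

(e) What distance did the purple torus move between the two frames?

2.7

The purple torus moved from about (8.2, 3.0) to (5.9, 1.5), a distance of √(2.3² + 1.5²) ≈ 2.7.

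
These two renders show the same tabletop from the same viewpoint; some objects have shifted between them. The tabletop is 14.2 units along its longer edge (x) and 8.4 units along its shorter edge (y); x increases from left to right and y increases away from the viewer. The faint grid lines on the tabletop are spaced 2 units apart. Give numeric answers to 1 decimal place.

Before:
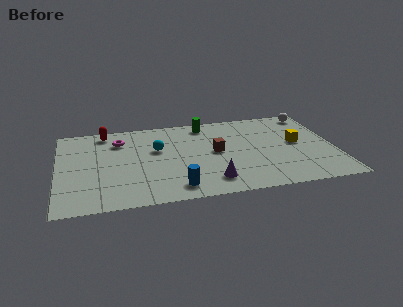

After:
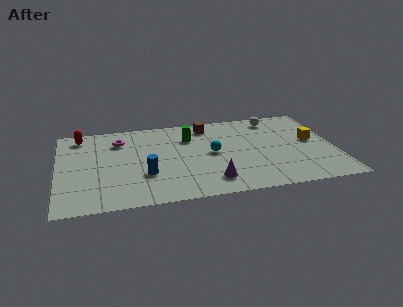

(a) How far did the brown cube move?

2.7

From (8.1, 4.4) to (7.8, 7.1), the brown cube covered √(0.3² + 2.7²) ≈ 2.7 units.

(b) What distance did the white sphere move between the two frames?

2.0

The white sphere moved from about (13.3, 7.4) to (11.3, 7.2), a distance of √(2.0² + 0.2²) ≈ 2.0.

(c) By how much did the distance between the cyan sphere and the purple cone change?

-1.7

Before: roughly 4.4 units apart; after: 2.7. That's 1.7 units closer together.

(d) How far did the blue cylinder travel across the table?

2.1

The blue cylinder moved from about (5.9, 1.3) to (4.4, 2.8), a distance of √(1.5² + 1.5²) ≈ 2.1.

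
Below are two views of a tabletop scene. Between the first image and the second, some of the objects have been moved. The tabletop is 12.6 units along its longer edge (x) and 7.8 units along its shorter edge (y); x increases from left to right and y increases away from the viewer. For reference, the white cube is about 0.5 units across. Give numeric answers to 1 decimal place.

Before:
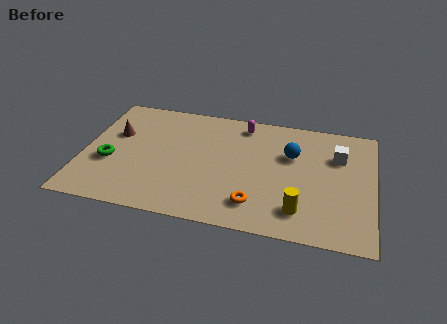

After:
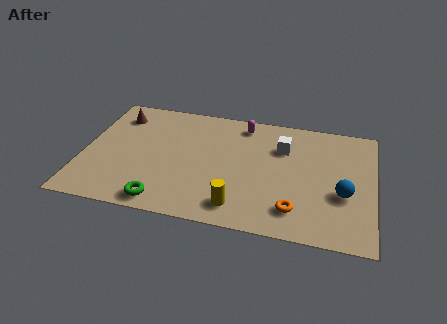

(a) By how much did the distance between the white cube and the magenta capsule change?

-2.2

They were about 4.4 units apart before and 2.2 after — 2.2 units closer together.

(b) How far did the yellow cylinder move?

2.6

From (9.5, 1.6) to (6.9, 1.3), the yellow cylinder covered √(2.6² + 0.3²) ≈ 2.6 units.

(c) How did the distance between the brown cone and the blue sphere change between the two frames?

+2.8

They were about 7.7 units apart before and 10.5 after — 2.8 units further apart.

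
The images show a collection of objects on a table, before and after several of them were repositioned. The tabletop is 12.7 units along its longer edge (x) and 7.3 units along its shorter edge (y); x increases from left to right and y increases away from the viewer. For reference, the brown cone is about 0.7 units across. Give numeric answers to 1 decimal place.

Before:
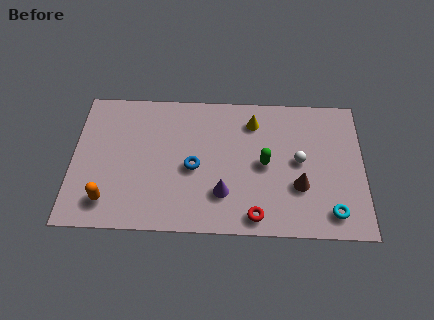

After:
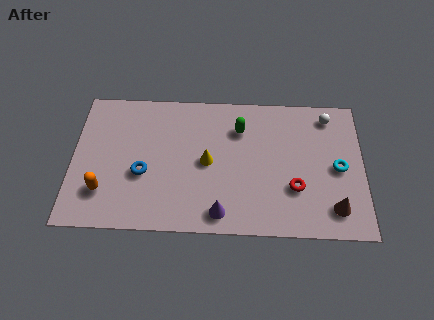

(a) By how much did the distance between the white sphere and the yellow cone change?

+3.1

They were about 2.8 units apart before and 5.9 after — 3.1 units further apart.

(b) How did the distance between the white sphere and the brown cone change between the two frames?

+3.5

Before: roughly 1.3 units apart; after: 4.8. That's 3.5 units further apart.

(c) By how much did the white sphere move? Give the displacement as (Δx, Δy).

(1.3, 2.4)

The white sphere started near (9.9, 3.8) and ended near (11.2, 6.2).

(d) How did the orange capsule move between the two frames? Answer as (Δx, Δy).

(-0.2, 0.5)

The orange capsule started near (1.6, 1.4) and ended near (1.4, 1.9).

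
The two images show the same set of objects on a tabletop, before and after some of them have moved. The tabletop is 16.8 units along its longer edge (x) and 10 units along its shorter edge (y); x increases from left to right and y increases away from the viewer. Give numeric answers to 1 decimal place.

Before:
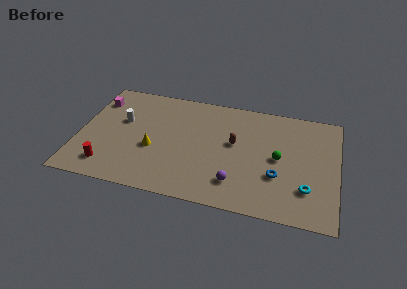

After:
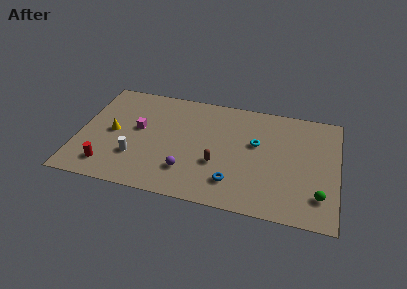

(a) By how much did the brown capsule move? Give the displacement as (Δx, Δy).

(-1.0, -2.1)

The brown capsule was at about (10.1, 5.7) and moved to about (9.1, 3.6).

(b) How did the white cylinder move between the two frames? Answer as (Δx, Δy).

(1.1, -3.1)

The white cylinder started near (2.7, 6.1) and ended near (3.8, 3.0).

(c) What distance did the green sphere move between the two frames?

3.8

The green sphere was near (13.0, 5.0) before and (15.7, 2.3) after, so it travelled √(2.7² + 2.7²) ≈ 3.8 units.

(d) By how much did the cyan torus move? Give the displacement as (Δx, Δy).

(-3.4, 3.3)

The cyan torus was at about (14.9, 2.7) and moved to about (11.5, 6.0).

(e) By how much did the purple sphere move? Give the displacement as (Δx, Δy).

(-3.2, 0.3)

The purple sphere started near (10.4, 2.2) and ended near (7.2, 2.5).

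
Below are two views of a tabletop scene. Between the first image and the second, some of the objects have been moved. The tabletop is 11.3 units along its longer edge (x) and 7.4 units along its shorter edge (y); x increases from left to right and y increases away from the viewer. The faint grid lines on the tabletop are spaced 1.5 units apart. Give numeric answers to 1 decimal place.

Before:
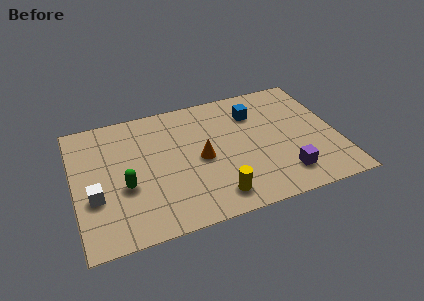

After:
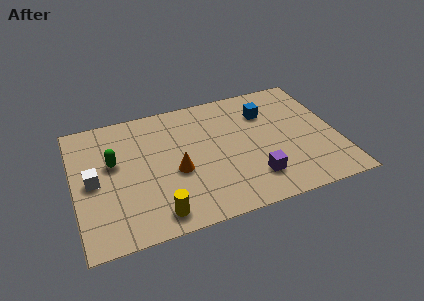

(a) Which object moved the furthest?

the yellow cylinder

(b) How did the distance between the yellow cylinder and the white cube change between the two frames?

-1.6

Before: roughly 5.2 units apart; after: 3.6. That's 1.6 units closer together.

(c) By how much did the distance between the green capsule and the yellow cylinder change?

-0.3

The distance was about 4.1 in the first image and 3.8 in the second, so they moved 0.3 units closer together.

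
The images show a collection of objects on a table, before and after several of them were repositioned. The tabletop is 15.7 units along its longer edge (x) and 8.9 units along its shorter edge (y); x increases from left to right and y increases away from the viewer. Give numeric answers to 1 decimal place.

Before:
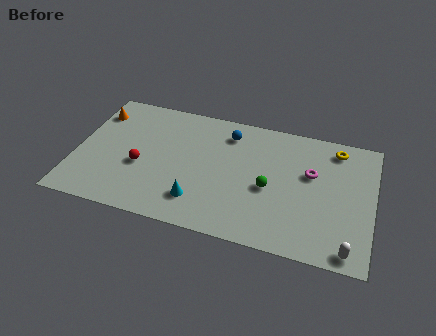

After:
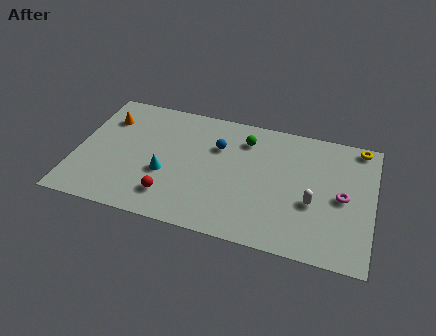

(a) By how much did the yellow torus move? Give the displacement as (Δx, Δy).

(1.2, 0.5)

The yellow torus started near (13.6, 7.6) and ended near (14.8, 8.1).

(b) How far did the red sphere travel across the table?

2.4

The red sphere moved from about (3.5, 3.6) to (5.2, 1.9), a distance of √(1.7² + 1.7²) ≈ 2.4.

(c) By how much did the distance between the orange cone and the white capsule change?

-3.4

They were about 15.0 units apart before and 11.6 after — 3.4 units closer together.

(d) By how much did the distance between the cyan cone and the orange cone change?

-3.0

The distance was about 7.7 in the first image and 4.7 in the second, so they moved 3.0 units closer together.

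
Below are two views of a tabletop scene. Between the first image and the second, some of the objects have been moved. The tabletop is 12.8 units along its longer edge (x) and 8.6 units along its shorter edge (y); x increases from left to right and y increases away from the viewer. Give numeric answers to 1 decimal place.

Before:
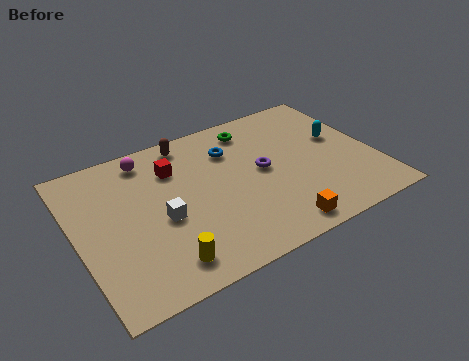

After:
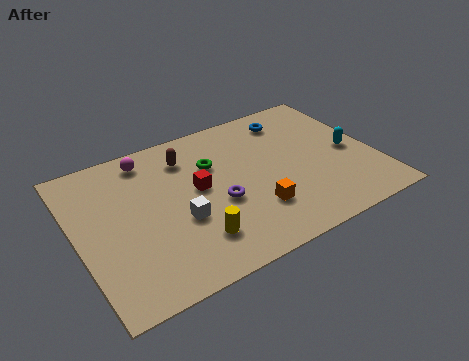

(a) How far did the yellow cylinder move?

1.5

From (3.2, 1.4) to (4.6, 2.0), the yellow cylinder covered √(1.4² + 0.6²) ≈ 1.5 units.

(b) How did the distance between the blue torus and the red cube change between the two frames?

+2.6

The distance was about 2.5 in the first image and 5.1 in the second, so they moved 2.6 units further apart.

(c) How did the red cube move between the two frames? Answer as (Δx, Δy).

(0.8, -1.6)

From the two frames, the red cube sits at roughly (4.4, 6.3) before and (5.2, 4.7) after.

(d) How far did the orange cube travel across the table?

1.6

The orange cube moved from about (8.0, 1.0) to (7.3, 2.4), a distance of √(0.7² + 1.4²) ≈ 1.6.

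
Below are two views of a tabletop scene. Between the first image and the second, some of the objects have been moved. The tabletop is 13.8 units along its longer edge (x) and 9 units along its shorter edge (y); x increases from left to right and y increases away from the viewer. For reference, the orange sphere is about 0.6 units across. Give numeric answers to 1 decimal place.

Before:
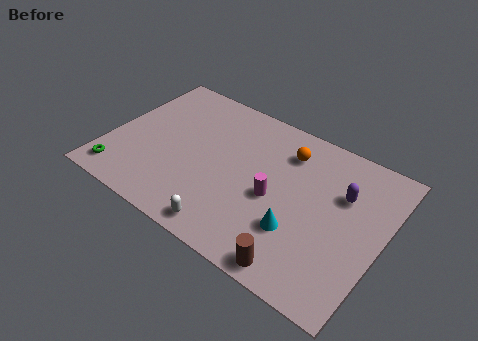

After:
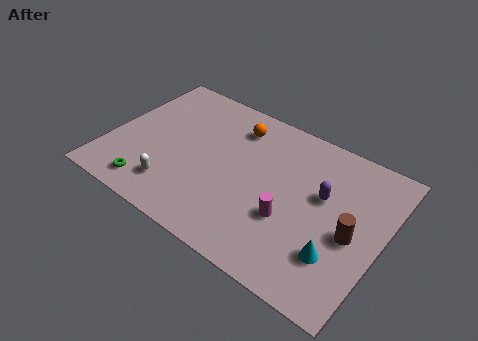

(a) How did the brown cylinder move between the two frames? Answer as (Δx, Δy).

(2.1, 3.1)

The brown cylinder was at about (10.3, 0.9) and moved to about (12.4, 4.0).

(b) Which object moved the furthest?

the brown cylinder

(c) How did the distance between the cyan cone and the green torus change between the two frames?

+0.4

They were about 9.0 units apart before and 9.4 after — 0.4 units further apart.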